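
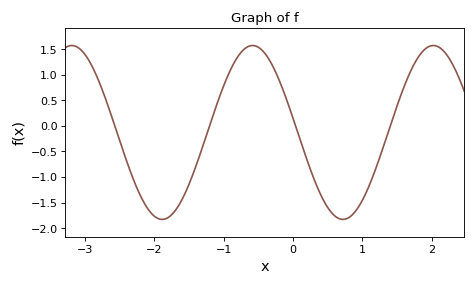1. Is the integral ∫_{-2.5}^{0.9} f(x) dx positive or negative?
negative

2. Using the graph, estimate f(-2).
-1.77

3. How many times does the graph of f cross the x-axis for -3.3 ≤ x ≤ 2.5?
4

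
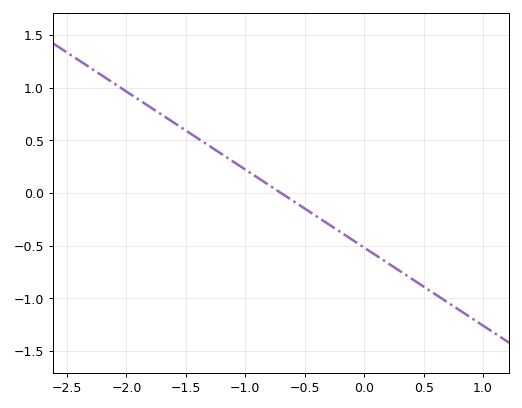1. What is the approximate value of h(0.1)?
-0.6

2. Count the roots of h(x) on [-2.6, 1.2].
1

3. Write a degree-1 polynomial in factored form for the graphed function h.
y = -0.74(x + 0.7)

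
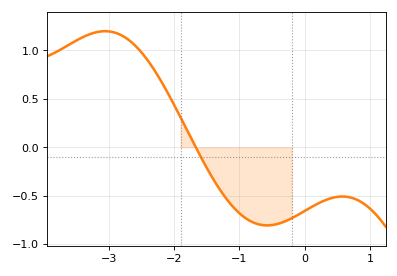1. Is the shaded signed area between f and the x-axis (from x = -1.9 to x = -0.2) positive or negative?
negative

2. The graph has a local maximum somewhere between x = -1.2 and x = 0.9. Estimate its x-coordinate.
0.575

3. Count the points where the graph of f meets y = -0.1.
1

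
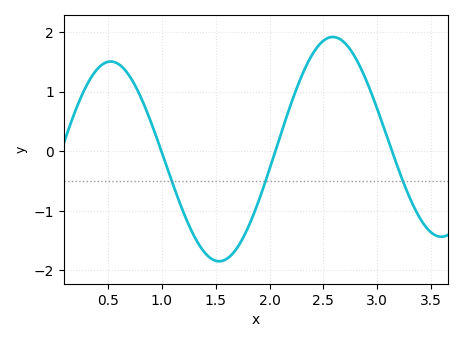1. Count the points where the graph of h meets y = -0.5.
3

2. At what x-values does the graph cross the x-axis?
0.997, 2.05, 3.14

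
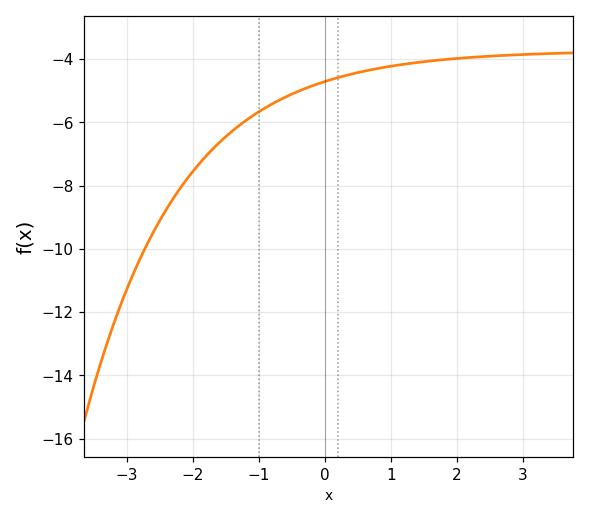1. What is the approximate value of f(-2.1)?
-7.82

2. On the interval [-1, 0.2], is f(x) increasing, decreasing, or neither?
increasing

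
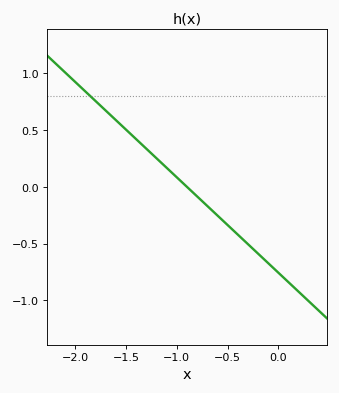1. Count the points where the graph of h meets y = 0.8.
1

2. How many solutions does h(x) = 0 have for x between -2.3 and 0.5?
1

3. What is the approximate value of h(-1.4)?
0.4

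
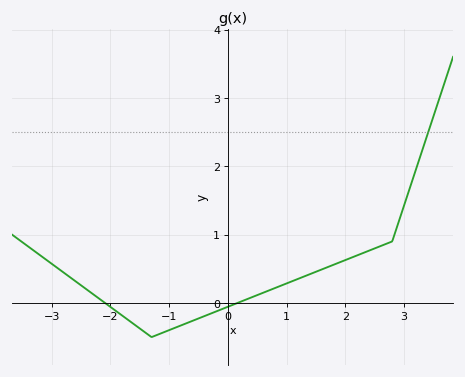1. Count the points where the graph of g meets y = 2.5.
1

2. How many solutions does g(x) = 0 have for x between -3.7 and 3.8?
2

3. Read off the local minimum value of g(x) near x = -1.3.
-0.5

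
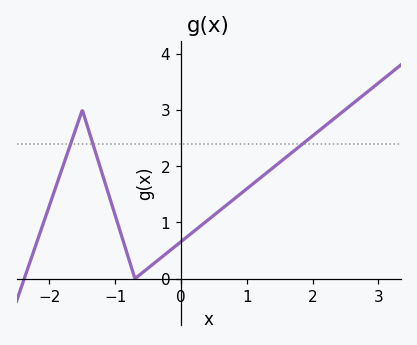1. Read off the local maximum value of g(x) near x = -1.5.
3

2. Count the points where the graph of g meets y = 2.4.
3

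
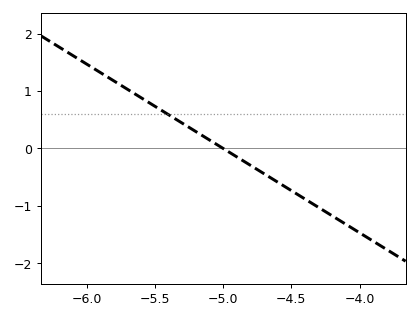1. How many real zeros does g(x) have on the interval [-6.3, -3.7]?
1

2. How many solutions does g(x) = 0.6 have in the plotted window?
1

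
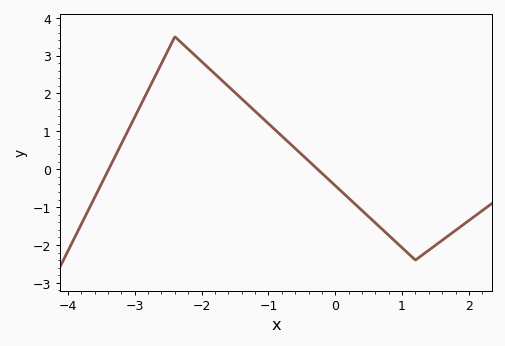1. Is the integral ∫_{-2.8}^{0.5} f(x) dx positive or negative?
positive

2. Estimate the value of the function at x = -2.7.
2.44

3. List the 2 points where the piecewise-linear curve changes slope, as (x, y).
(-2.4, 3.5); (1.2, -2.4)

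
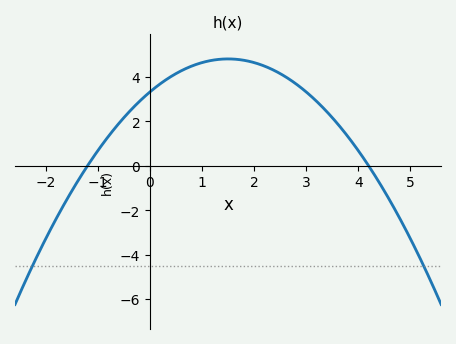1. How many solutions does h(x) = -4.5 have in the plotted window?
2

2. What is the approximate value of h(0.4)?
4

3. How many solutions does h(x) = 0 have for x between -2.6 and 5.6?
2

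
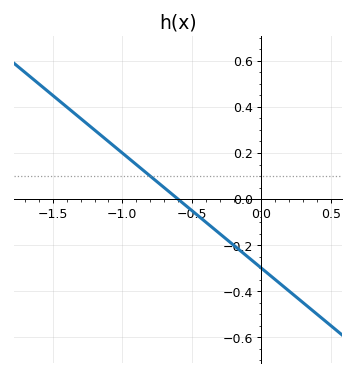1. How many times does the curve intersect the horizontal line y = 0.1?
1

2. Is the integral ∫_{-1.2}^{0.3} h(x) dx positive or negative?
negative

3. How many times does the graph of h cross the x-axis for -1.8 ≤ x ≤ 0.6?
1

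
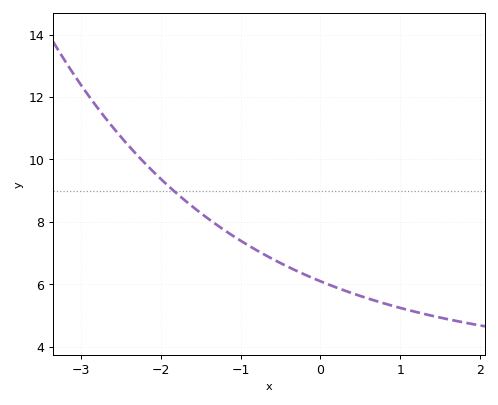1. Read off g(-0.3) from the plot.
6.43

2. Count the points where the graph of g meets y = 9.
1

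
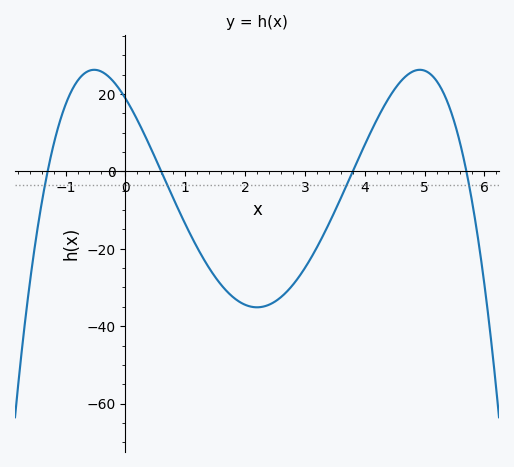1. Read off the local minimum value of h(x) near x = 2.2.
-35.1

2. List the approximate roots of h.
-1.3, 0.6, 3.8, 5.7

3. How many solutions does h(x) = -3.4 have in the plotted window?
4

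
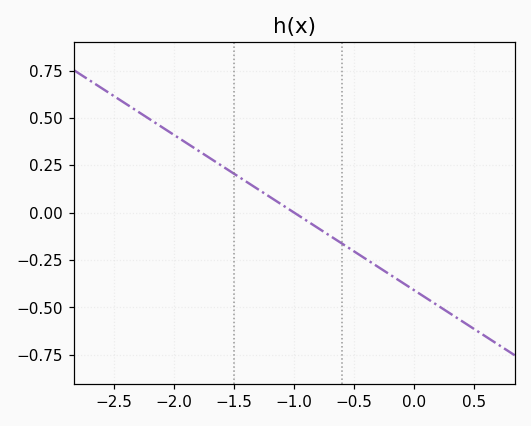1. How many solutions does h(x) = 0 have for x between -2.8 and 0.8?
1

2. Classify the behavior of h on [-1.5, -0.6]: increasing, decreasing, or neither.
decreasing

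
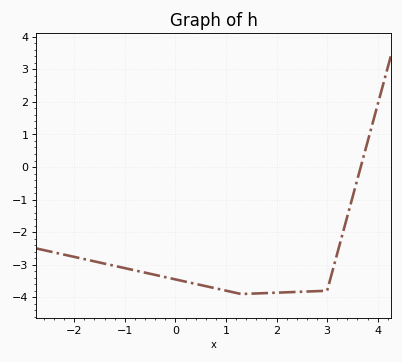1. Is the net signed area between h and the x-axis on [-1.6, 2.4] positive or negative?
negative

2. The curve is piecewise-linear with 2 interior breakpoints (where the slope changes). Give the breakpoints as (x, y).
(1.3, -3.9); (3, -3.8)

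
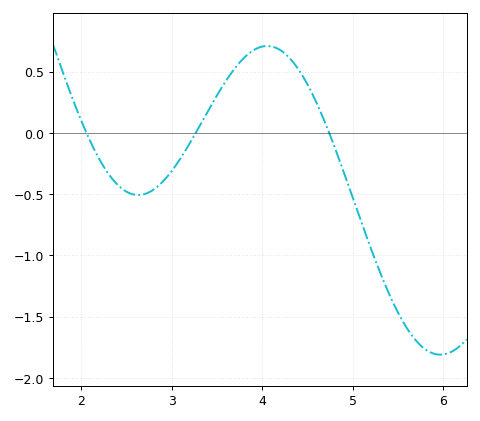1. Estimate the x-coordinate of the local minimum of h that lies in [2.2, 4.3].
2.63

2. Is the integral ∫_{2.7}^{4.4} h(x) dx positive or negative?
positive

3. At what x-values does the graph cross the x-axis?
2.06, 3.27, 4.74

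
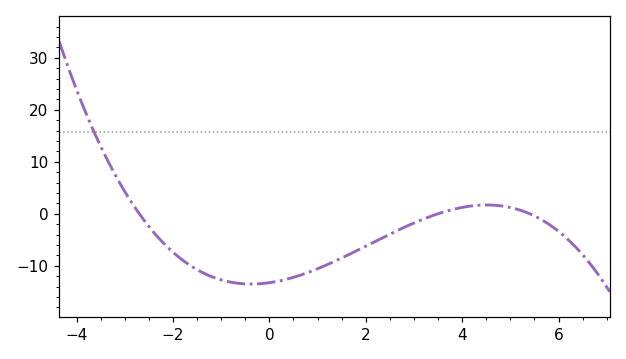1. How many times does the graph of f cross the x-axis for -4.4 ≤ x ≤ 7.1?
3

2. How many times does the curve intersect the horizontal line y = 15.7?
1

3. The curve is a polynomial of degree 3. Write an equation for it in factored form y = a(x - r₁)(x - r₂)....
y = -0.26(x + 2.7)(x - 3.5)(x - 5.4)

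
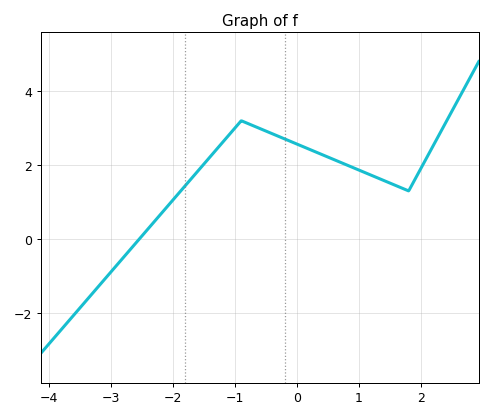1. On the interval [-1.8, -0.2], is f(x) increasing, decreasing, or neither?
neither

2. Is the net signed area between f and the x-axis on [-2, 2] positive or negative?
positive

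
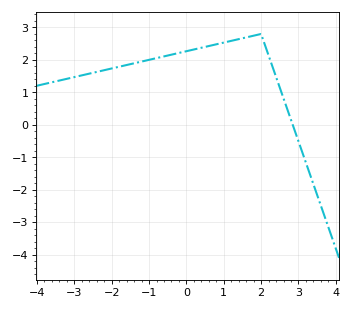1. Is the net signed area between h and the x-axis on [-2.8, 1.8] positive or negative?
positive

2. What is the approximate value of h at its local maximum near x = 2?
2.8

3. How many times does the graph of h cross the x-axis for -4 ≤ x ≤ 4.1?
1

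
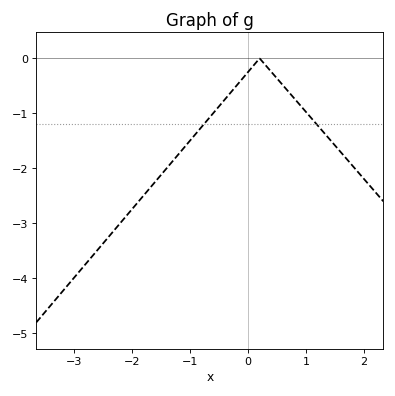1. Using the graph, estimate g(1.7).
-1.83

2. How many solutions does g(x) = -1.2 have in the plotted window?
2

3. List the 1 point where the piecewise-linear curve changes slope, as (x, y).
(0.2, 0)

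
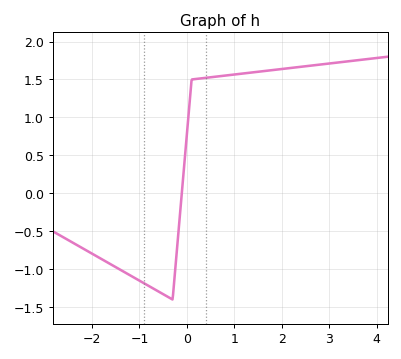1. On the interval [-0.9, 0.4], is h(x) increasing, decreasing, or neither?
neither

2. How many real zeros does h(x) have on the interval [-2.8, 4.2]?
1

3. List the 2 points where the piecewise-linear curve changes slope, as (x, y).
(-0.3, -1.4); (0.1, 1.5)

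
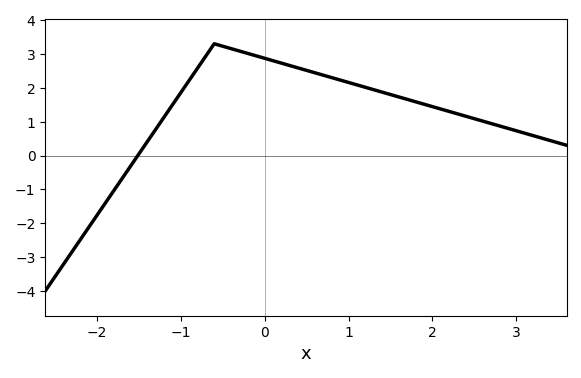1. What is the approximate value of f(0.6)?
2.44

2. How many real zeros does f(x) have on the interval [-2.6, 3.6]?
1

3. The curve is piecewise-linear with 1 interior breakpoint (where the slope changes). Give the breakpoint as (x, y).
(-0.6, 3.3)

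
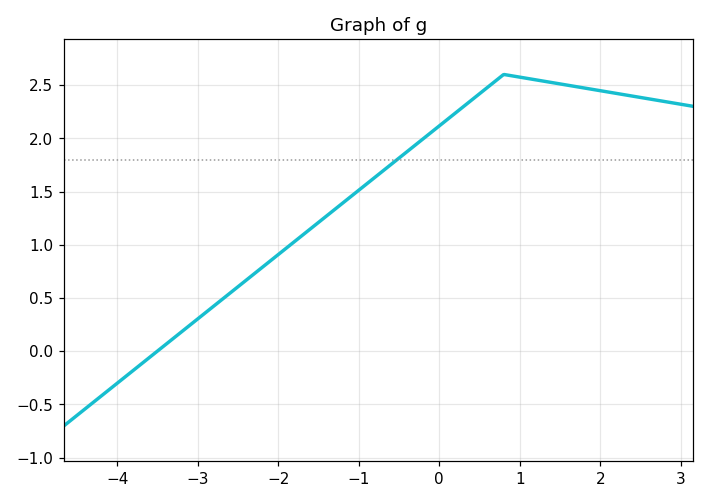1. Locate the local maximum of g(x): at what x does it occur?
0.8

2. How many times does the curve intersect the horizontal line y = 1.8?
1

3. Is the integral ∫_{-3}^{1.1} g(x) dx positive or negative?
positive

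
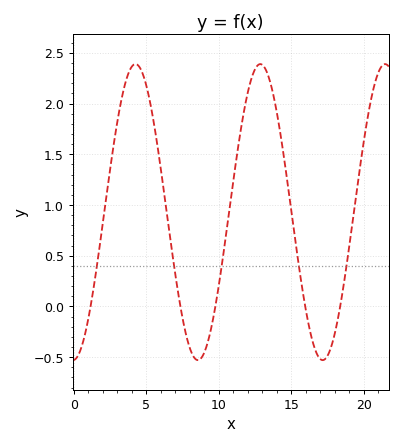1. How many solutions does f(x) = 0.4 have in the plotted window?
5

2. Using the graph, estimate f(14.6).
1.36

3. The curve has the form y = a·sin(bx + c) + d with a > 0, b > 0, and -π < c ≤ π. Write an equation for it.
y = 1.46sin(0.73x - 1.53) + 0.93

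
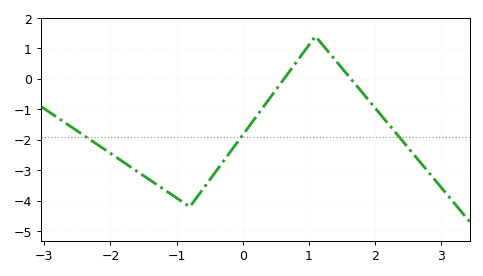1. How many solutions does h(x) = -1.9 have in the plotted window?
3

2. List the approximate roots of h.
0.625, 1.64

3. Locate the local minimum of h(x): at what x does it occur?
-0.801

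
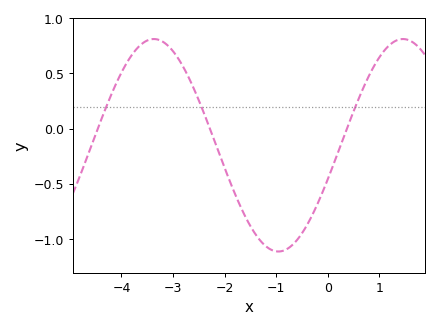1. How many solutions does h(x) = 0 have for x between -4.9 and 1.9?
3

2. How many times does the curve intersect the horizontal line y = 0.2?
3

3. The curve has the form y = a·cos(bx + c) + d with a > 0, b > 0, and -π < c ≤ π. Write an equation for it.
y = 0.96cos(1.3x - 1.9) - 0.15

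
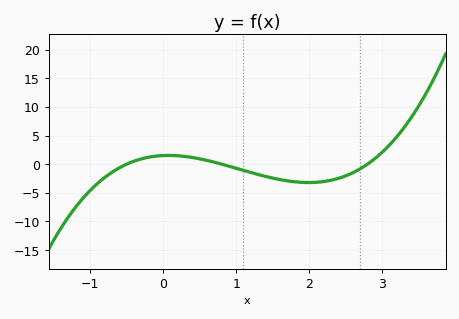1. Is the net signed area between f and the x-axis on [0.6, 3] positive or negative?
negative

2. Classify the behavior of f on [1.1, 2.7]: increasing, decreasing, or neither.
neither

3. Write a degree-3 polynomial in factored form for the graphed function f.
y = 1.34(x + 0.5)(x - 0.8)(x - 2.8)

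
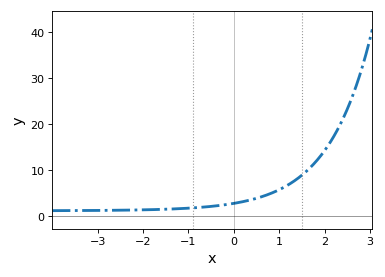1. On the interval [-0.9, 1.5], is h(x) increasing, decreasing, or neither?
increasing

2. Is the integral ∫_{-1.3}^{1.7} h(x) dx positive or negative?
positive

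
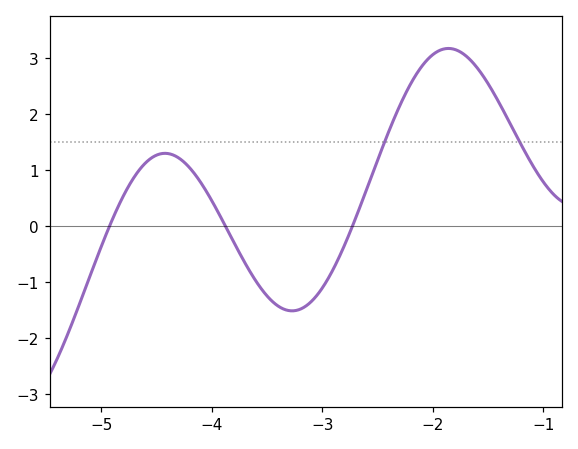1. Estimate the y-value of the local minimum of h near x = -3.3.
-1.5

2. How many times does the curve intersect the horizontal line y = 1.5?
2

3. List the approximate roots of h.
-4.9, -3.9, -2.7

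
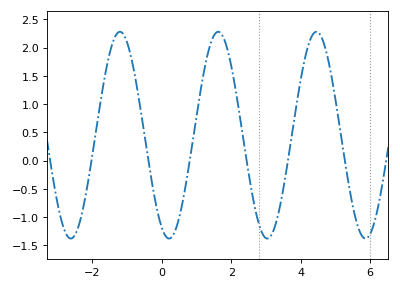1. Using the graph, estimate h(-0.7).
1.25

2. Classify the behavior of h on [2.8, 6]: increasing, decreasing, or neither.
neither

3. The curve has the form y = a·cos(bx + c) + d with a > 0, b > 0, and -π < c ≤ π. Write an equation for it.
y = 1.83cos(2.2x + 2.7) + 0.45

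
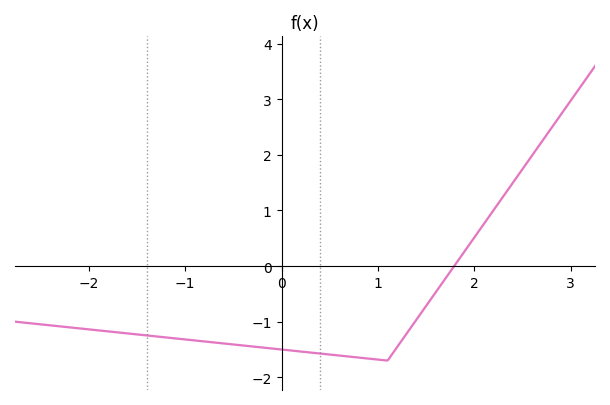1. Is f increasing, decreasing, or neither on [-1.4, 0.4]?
decreasing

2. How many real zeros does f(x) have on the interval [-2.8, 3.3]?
1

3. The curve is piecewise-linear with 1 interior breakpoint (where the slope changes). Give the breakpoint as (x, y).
(1.1, -1.7)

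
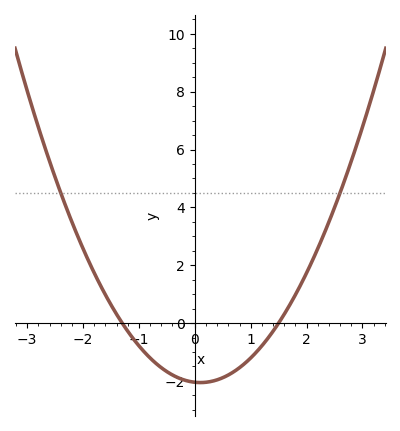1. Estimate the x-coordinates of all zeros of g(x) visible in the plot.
-1.3, 1.5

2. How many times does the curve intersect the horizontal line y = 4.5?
2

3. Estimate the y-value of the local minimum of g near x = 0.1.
-2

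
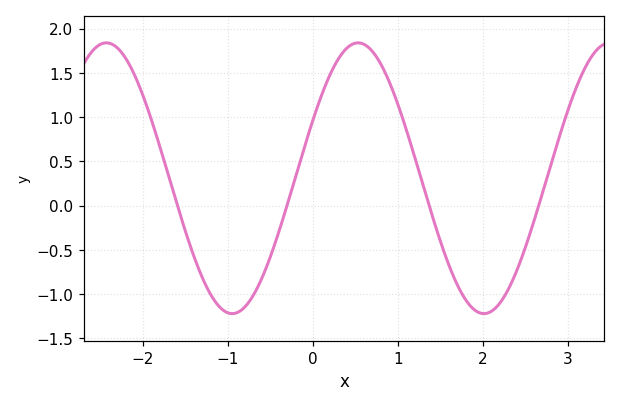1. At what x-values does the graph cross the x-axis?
-1.6, -0.3, 1.4, 2.7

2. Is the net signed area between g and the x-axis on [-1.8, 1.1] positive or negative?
positive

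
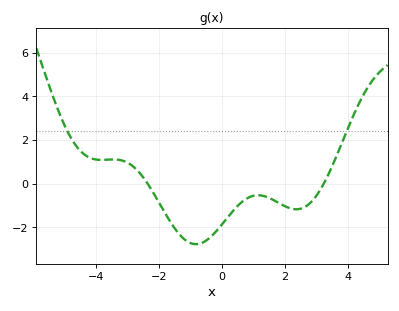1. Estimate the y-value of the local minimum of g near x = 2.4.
-1.2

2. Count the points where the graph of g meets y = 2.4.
2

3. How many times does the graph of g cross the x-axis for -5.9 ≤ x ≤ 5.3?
2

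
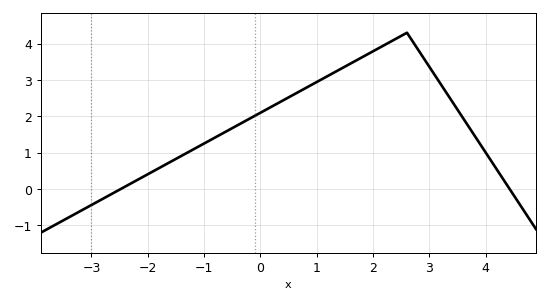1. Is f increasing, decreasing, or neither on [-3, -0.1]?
increasing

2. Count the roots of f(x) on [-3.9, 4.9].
2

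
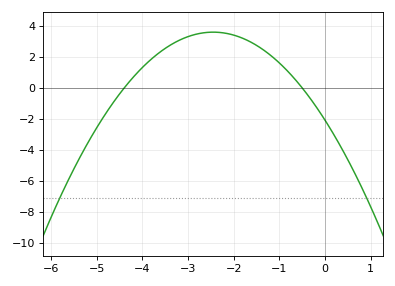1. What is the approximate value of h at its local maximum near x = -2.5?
3.6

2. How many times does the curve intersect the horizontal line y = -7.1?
2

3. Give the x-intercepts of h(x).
-4.4, -0.5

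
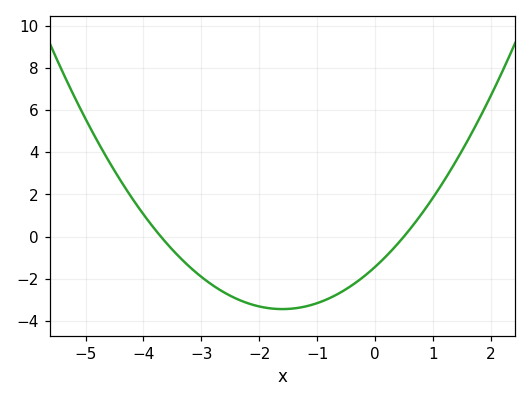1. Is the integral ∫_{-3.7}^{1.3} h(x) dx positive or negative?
negative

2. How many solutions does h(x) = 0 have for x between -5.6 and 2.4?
2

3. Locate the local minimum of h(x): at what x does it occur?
-1.6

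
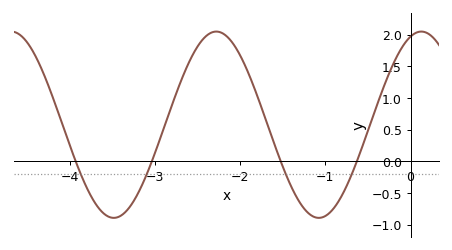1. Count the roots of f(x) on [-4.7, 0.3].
4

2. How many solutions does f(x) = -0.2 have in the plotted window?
4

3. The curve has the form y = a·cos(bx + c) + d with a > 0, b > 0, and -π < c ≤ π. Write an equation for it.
y = 1.47cos(2.6x - 0.33) + 0.58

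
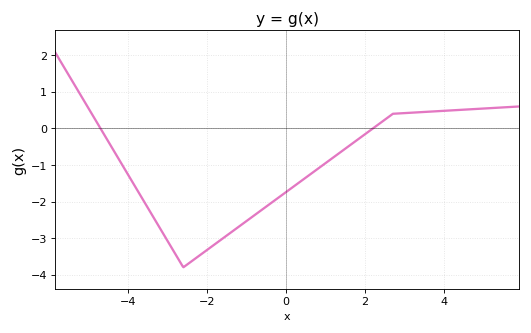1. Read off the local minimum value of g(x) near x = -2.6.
-3.8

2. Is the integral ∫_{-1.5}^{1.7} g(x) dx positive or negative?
negative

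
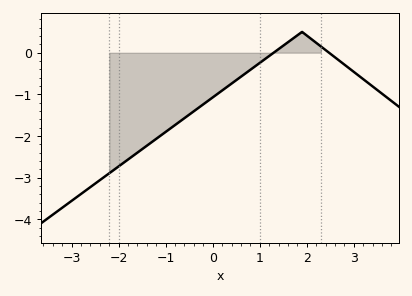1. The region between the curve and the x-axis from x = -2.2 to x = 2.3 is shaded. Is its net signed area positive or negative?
negative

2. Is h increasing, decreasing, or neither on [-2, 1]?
increasing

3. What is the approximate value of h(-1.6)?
-2.4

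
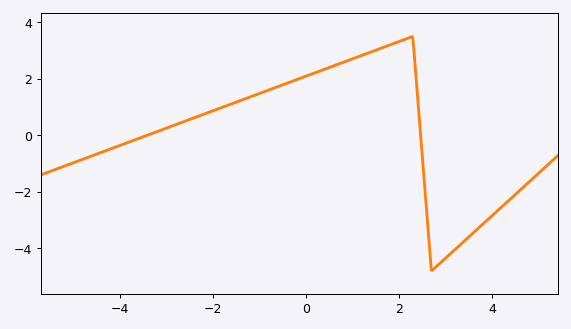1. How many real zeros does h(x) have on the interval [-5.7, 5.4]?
2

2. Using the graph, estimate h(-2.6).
0.6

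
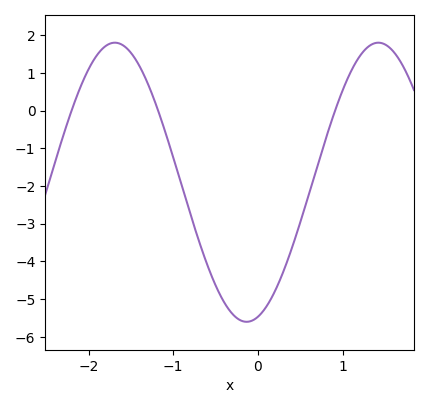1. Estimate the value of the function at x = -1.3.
0.712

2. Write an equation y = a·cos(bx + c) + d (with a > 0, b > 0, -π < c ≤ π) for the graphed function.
y = 3.7cos(2.02x - 2.87) - 1.9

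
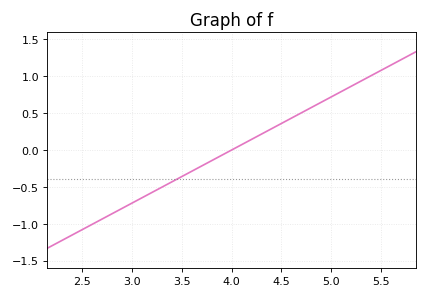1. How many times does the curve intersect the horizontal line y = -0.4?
1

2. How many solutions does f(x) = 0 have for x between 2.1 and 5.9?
1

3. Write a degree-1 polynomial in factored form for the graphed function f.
y = 0.72(x - 4)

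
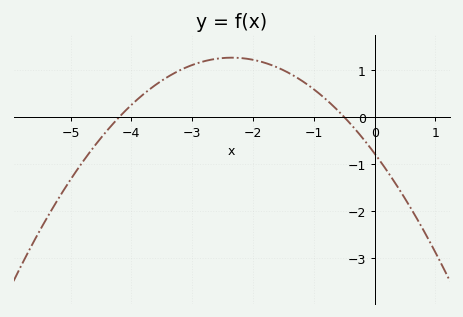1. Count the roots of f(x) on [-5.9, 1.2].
2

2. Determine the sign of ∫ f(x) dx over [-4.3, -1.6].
positive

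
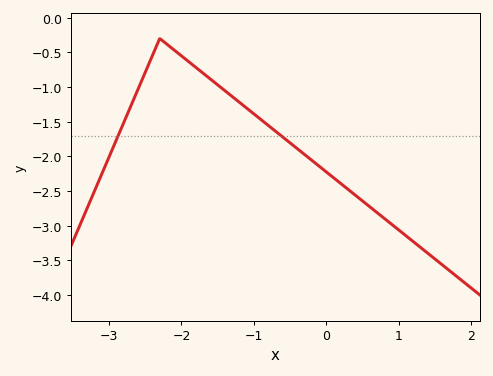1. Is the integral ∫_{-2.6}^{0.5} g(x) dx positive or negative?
negative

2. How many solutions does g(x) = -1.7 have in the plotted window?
2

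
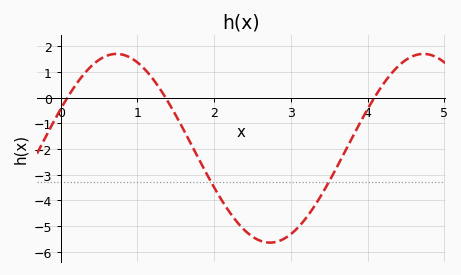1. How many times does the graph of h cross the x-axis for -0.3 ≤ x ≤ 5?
3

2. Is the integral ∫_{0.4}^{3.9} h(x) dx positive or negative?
negative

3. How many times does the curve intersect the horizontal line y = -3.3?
2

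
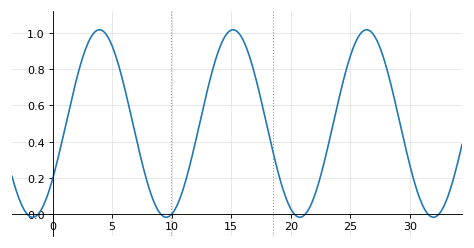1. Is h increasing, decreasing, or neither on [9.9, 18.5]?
neither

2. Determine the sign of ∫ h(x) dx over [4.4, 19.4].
positive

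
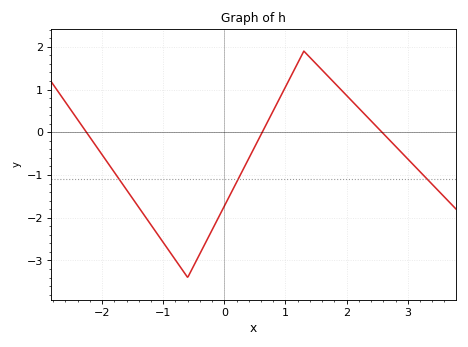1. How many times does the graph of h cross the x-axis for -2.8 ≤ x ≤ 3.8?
3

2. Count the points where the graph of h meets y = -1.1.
3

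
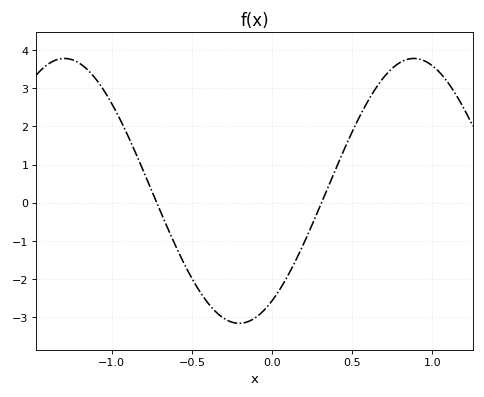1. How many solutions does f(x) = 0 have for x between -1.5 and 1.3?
2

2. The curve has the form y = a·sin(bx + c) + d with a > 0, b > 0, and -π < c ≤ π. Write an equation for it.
y = 3.47sin(2.88x - 0.98) + 0.31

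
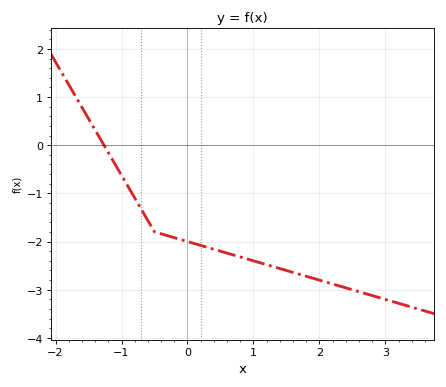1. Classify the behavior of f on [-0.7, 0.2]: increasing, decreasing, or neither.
decreasing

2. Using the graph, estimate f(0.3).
-2.1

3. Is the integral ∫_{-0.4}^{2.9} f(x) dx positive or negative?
negative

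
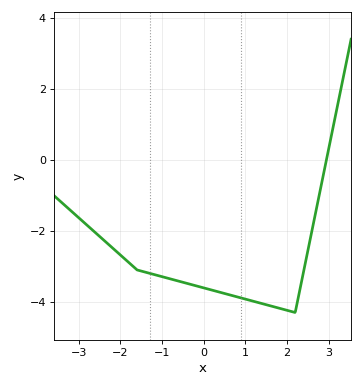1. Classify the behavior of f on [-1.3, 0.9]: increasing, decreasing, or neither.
decreasing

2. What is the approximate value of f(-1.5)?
-3.2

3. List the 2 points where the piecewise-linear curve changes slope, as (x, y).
(-1.6, -3.1); (2.2, -4.3)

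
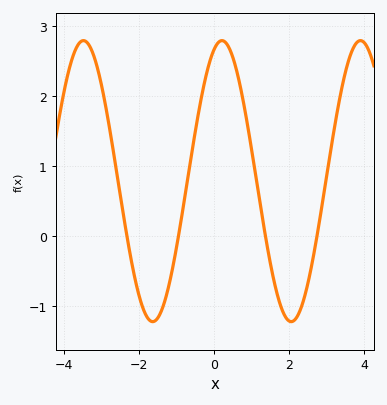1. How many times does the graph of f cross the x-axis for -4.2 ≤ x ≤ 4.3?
4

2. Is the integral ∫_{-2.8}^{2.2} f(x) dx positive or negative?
positive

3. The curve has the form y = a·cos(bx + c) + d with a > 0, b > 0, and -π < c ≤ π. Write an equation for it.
y = 2.01cos(1.7x - 0.35) + 0.78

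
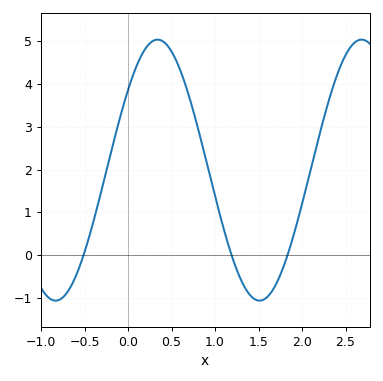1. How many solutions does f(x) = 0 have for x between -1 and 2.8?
3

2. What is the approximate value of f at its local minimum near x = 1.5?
-1.1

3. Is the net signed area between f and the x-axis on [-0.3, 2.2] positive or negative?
positive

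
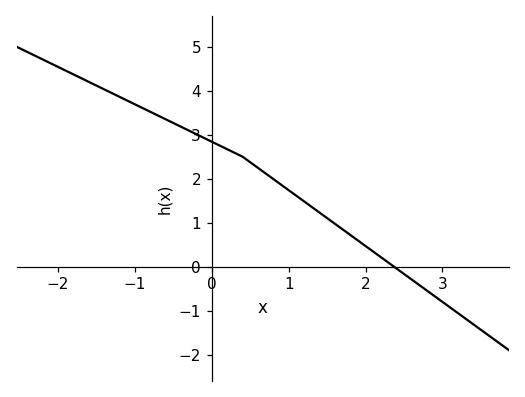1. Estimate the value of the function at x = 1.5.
1.1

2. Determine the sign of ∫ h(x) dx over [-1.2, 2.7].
positive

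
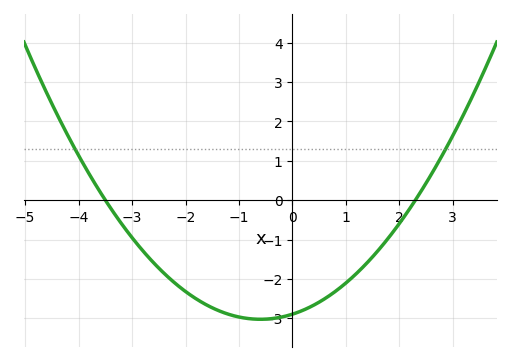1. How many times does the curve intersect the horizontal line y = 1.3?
2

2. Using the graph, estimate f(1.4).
-1.6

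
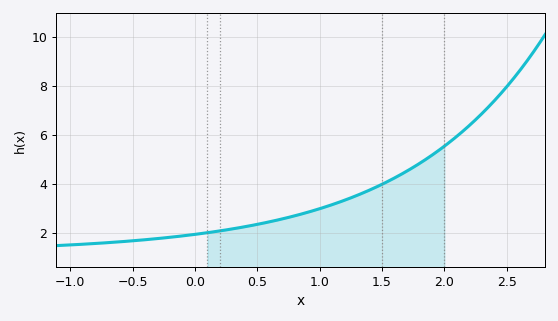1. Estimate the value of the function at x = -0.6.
1.63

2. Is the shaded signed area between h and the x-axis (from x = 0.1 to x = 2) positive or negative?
positive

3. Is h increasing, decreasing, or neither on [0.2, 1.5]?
increasing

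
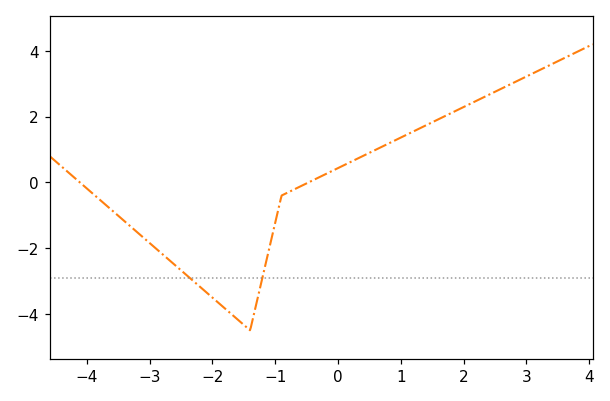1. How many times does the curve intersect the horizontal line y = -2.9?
2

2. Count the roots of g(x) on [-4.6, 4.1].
2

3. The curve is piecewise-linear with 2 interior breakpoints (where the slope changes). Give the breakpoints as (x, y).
(-1.4, -4.5); (-0.9, -0.4)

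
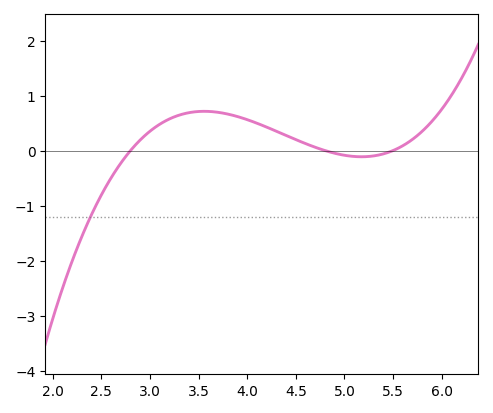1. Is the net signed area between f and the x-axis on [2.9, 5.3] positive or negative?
positive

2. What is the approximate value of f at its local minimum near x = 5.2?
-0.113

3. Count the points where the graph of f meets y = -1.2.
1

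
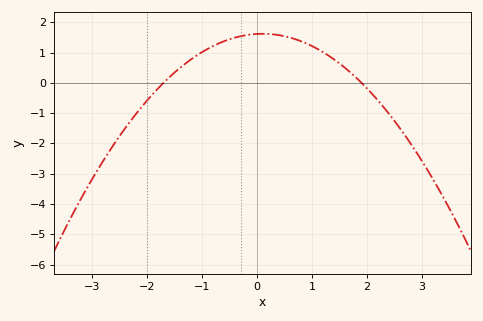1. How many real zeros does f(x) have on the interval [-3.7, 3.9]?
2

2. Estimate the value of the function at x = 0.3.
1.6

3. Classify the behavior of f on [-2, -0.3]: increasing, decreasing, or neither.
increasing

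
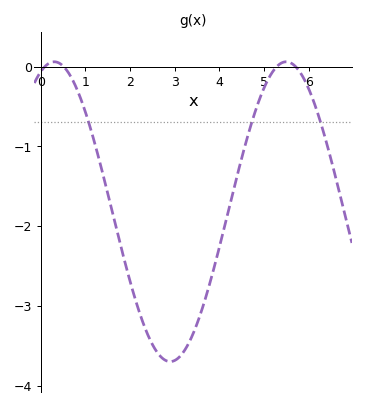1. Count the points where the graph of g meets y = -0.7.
3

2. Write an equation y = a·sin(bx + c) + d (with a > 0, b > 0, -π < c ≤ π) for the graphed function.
y = 1.88sin(1.21x + 1.2) - 1.82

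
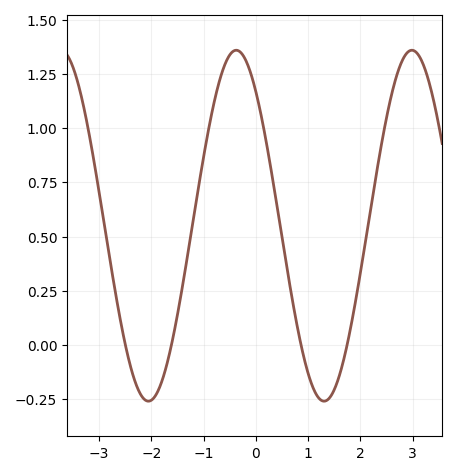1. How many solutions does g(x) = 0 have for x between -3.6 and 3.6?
4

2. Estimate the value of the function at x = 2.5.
1.04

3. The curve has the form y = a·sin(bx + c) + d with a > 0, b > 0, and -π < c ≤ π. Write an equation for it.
y = 0.81sin(1.9x + 2.3) + 0.55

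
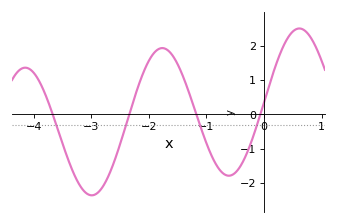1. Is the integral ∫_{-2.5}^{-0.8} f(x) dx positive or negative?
positive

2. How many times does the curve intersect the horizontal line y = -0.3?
4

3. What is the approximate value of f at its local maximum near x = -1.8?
1.93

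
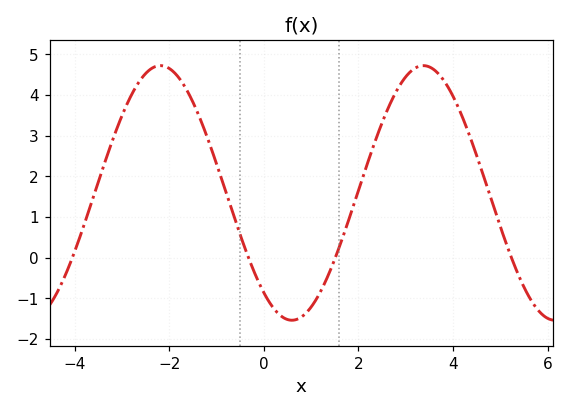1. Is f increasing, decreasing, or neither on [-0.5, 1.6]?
neither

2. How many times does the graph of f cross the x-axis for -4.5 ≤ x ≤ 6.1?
4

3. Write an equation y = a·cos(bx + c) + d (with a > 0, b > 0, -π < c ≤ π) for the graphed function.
y = 3.13cos(1.1x + 2.5) + 1.59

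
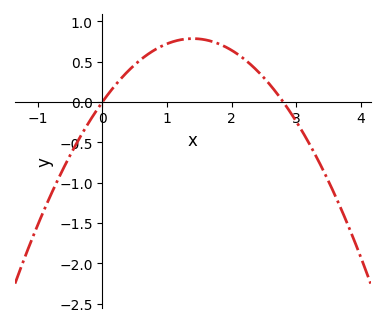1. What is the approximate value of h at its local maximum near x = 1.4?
0.8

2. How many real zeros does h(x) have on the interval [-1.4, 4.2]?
2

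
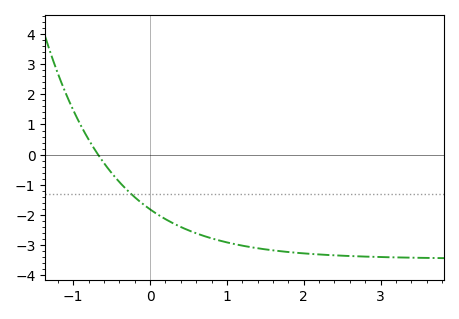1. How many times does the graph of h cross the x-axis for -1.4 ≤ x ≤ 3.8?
1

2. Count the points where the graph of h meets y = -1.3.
1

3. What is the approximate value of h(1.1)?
-3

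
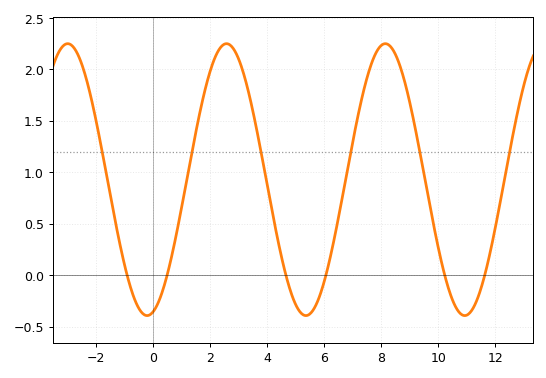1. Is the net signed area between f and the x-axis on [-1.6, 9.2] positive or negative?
positive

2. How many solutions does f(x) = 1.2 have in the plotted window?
6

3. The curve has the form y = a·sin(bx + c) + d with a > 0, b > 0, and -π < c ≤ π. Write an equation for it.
y = 1.32sin(1.13x - 1.35) + 0.93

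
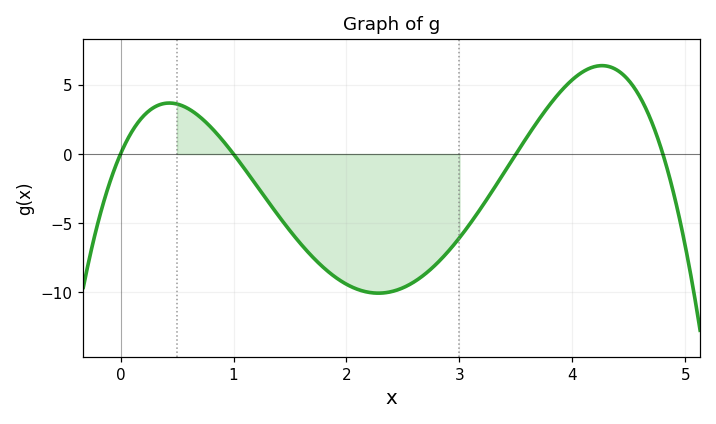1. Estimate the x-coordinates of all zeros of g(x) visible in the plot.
0, 1, 3.5, 4.8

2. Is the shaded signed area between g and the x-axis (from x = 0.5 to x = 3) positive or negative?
negative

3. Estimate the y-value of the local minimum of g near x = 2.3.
-10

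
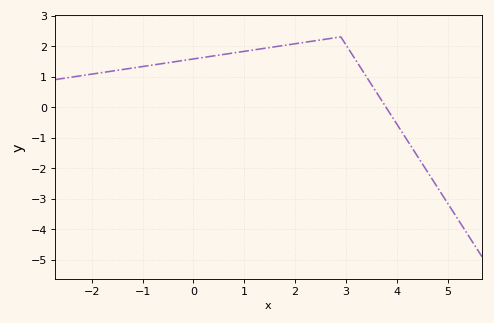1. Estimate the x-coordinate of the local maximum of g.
2.8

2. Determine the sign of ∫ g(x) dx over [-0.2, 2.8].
positive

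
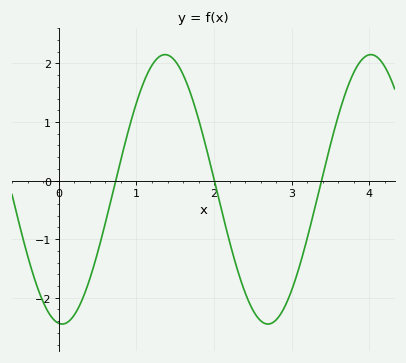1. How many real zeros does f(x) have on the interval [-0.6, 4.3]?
3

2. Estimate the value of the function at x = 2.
0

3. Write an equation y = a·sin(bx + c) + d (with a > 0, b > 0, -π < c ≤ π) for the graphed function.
y = 2.3sin(2.4x - 1.7) - 0.15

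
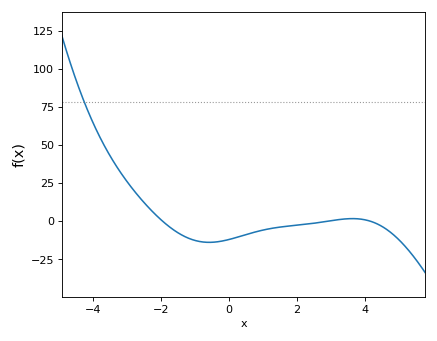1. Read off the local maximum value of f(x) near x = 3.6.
2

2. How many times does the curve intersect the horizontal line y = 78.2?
1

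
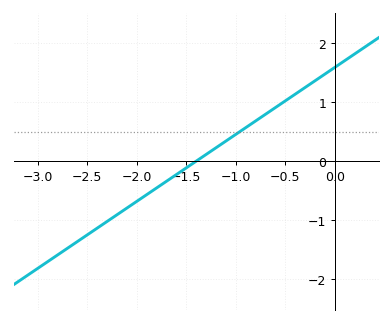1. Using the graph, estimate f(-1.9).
-0.6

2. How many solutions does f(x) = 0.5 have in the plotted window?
1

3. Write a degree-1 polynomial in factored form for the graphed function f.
y = 1.14(x + 1.4)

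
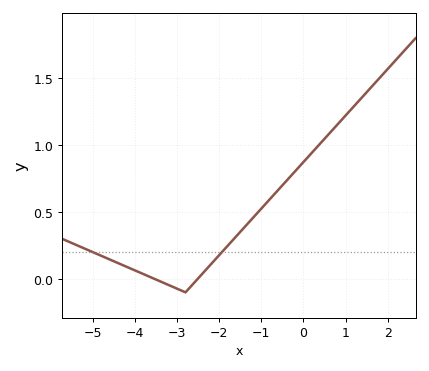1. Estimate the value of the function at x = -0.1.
0.839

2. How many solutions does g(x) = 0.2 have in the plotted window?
2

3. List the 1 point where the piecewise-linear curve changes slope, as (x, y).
(-2.8, -0.1)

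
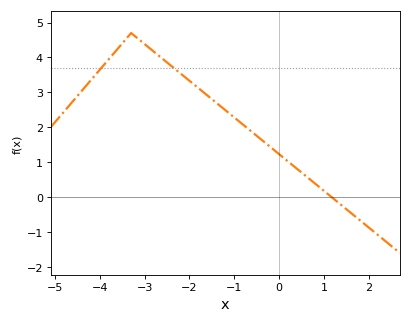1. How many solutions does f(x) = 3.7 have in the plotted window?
2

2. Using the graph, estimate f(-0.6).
1.9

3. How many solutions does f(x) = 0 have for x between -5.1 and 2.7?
1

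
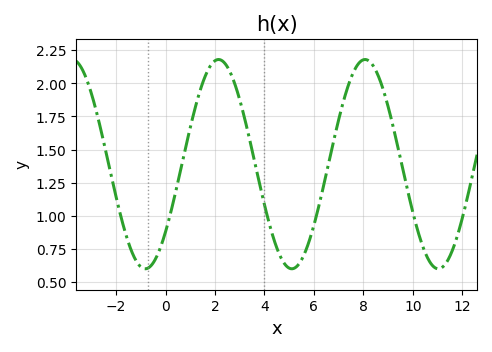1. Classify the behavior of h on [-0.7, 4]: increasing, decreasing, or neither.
neither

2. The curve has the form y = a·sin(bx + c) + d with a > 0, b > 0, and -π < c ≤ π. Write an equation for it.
y = 0.79sin(1.06x - 0.7) + 1.39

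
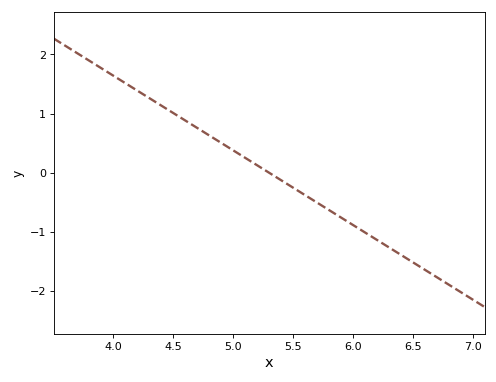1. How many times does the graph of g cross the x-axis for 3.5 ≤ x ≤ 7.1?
1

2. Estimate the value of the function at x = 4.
1.64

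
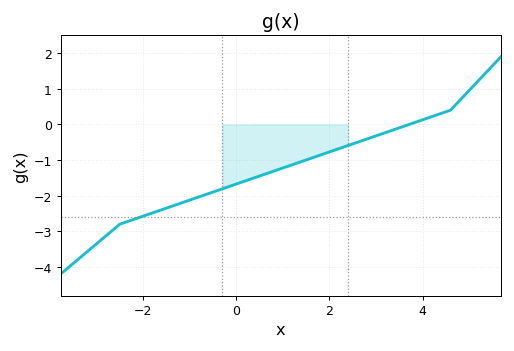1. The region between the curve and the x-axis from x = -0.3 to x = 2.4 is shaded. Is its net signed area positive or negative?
negative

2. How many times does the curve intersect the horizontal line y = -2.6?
1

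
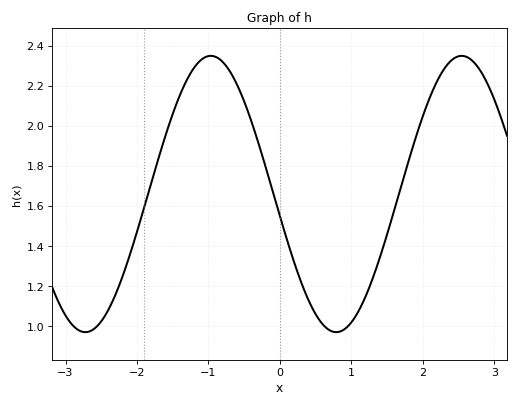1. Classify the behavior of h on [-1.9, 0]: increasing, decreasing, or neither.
neither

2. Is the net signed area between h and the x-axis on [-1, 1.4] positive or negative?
positive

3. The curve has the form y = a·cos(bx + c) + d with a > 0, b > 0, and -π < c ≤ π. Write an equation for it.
y = 0.69cos(1.79x + 1.73) + 1.66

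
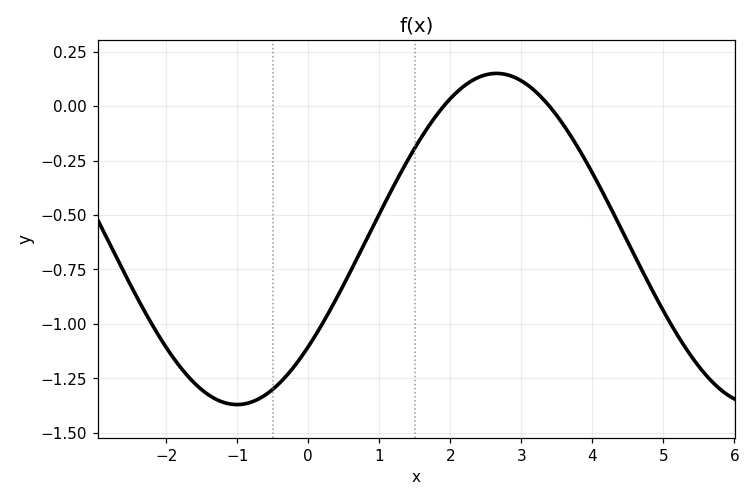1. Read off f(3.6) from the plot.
-0.08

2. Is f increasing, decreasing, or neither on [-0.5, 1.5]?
increasing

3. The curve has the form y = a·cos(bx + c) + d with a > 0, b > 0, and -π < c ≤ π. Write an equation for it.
y = 0.76cos(0.86x - 2.3) - 0.61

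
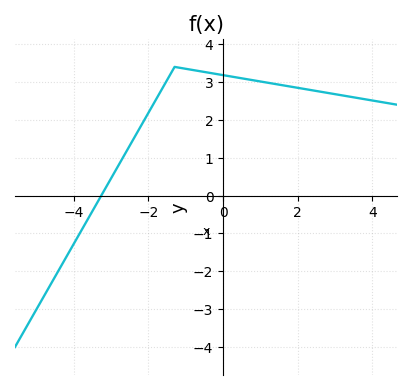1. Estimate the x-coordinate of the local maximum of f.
-1.3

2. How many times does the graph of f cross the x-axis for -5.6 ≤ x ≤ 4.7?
1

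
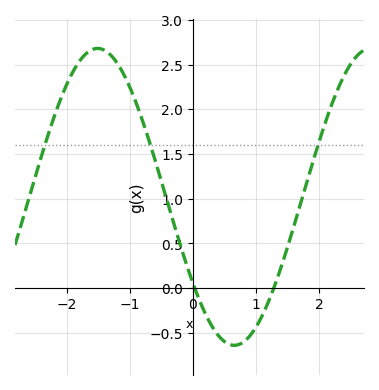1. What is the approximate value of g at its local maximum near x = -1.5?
2.7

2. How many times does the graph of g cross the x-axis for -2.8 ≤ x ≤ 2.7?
2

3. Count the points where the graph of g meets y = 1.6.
3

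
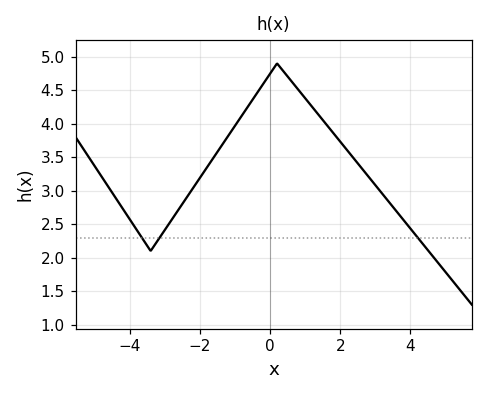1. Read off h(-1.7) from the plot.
3.4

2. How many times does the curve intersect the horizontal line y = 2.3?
3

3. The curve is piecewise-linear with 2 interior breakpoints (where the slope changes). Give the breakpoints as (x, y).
(-3.4, 2.1); (0.2, 4.9)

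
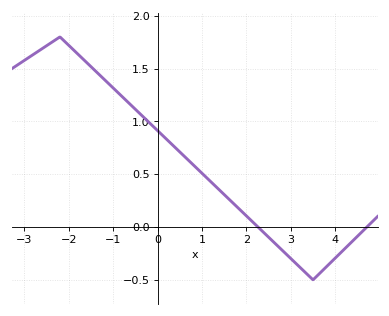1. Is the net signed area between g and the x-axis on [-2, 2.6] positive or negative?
positive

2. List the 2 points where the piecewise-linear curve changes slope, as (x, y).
(-2.2, 1.8); (3.5, -0.5)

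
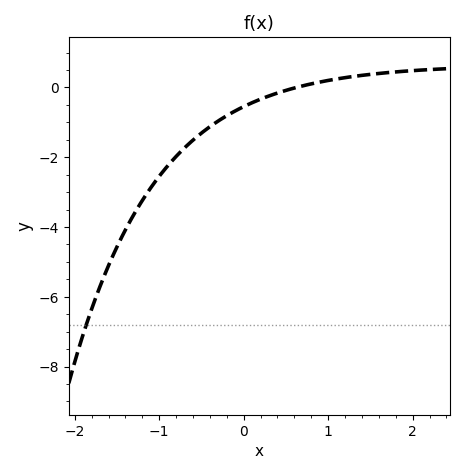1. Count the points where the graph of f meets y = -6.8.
1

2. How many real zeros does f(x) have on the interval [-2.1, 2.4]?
1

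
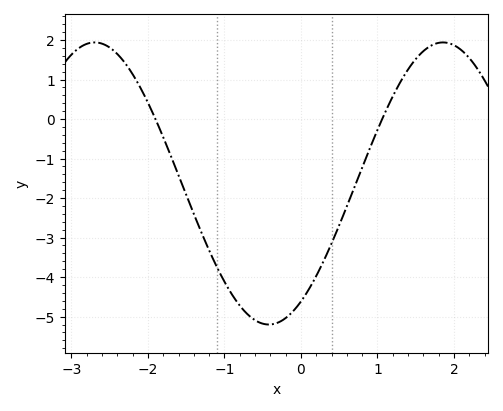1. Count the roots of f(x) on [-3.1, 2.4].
2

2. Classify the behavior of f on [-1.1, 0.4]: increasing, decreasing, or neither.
neither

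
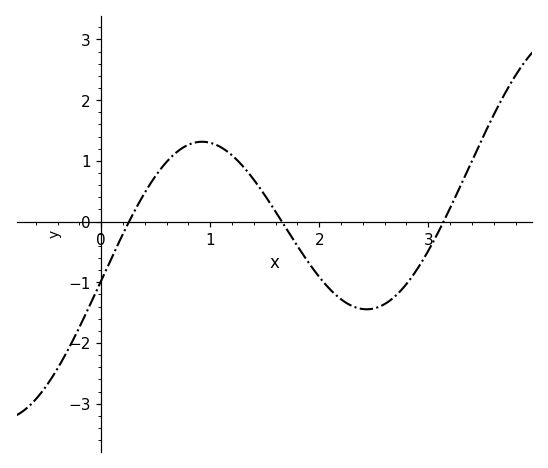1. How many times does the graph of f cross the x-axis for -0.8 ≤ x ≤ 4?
3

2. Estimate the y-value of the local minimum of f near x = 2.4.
-1.44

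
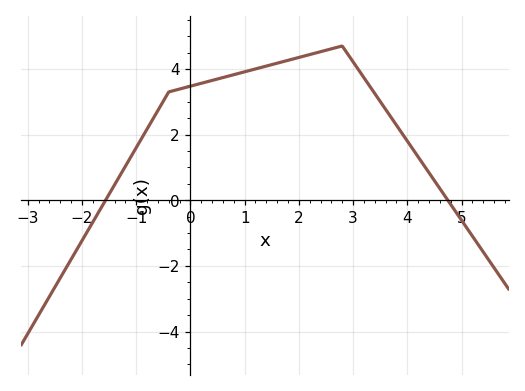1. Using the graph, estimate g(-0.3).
3.34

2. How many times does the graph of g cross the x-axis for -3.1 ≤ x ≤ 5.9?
2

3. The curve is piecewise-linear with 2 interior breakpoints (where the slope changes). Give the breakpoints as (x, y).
(-0.4, 3.3); (2.8, 4.7)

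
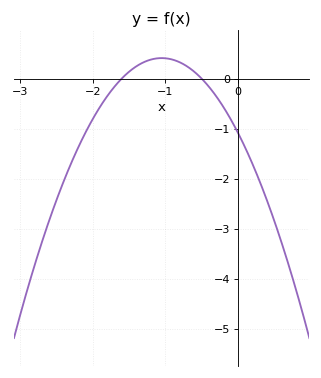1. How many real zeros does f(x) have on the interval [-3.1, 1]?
2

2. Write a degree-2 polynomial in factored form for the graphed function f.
y = -1.35(x + 1.6)(x + 0.5)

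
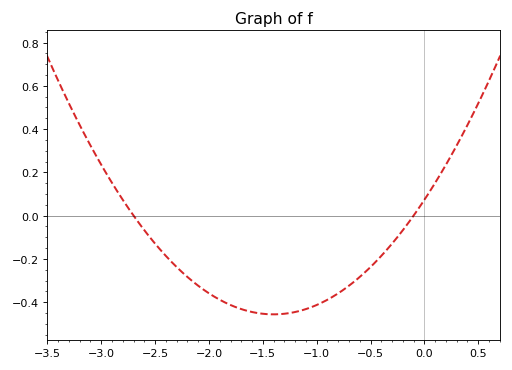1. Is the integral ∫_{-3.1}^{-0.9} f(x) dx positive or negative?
negative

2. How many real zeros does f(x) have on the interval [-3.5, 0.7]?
2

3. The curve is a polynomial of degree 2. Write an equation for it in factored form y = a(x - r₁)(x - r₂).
y = 0.27(x + 2.7)(x + 0.1)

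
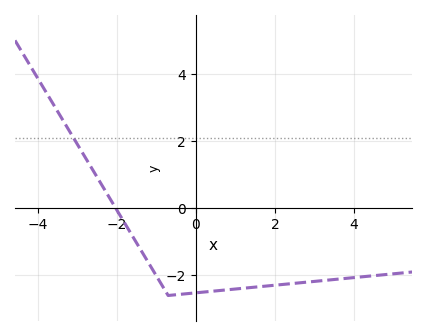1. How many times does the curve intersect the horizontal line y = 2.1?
1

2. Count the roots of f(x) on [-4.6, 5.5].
1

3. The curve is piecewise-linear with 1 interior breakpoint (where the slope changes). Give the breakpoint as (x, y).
(-0.7, -2.6)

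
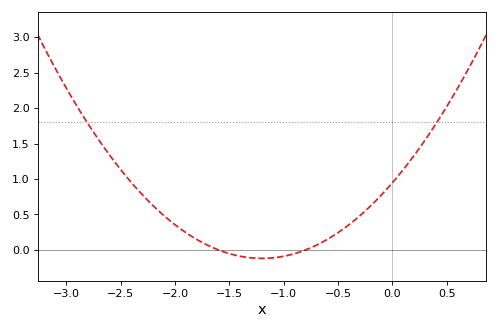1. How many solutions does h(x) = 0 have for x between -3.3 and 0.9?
2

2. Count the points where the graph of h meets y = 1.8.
2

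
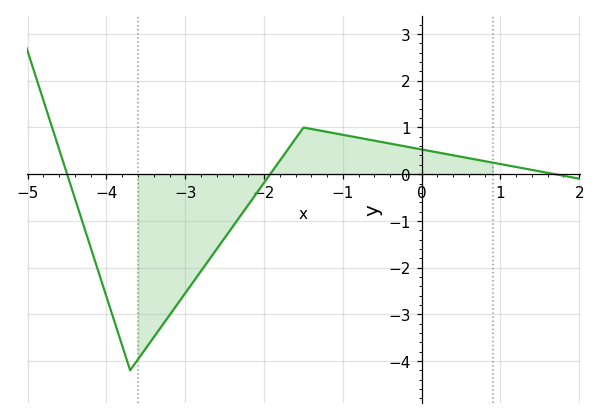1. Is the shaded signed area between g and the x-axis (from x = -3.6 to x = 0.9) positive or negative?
negative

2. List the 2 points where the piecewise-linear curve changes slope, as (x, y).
(-3.7, -4.2); (-1.5, 1)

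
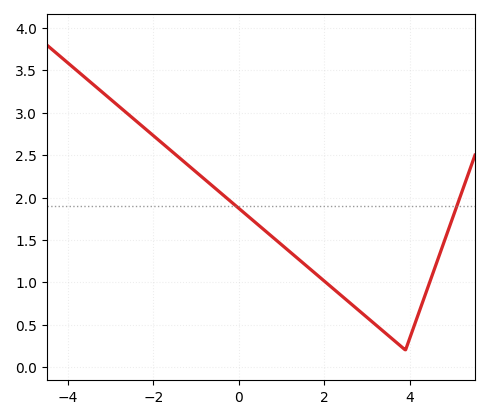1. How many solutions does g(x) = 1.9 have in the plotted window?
2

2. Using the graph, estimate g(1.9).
1.05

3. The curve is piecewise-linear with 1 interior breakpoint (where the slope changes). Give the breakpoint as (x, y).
(3.9, 0.2)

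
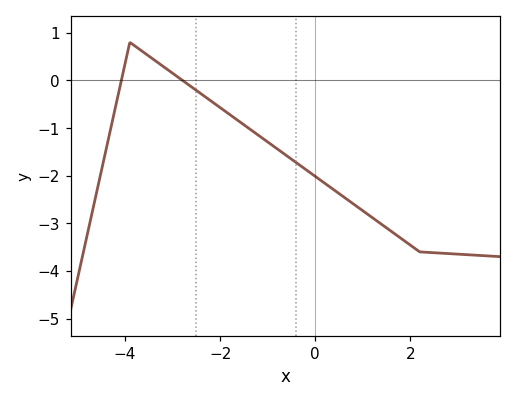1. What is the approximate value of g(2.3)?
-3.6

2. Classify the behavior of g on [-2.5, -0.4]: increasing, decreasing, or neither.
decreasing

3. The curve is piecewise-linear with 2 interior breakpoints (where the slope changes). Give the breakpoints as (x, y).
(-3.9, 0.8); (2.2, -3.6)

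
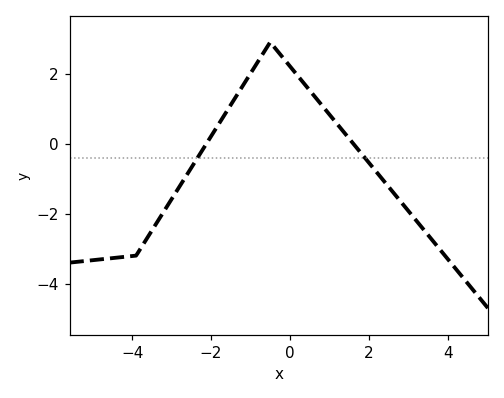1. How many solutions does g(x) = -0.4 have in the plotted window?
2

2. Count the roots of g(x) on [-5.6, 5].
2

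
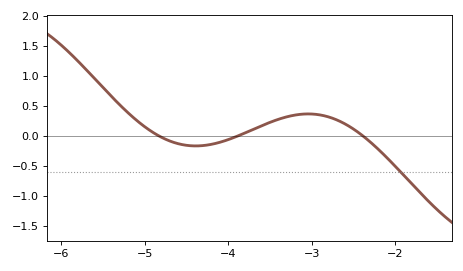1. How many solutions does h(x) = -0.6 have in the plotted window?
1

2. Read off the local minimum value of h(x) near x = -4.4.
-0.171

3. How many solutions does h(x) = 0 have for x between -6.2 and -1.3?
3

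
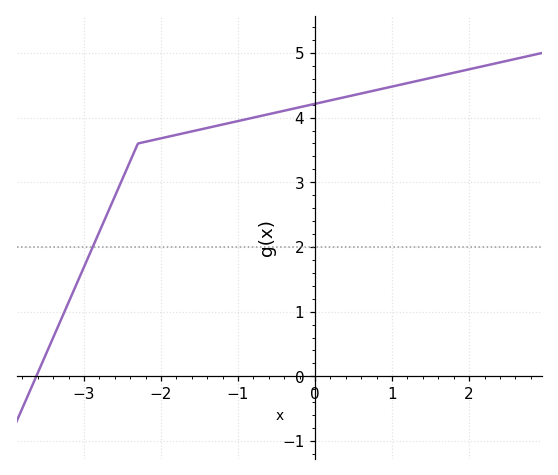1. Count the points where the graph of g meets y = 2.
1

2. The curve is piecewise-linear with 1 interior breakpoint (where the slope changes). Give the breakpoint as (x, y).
(-2.3, 3.6)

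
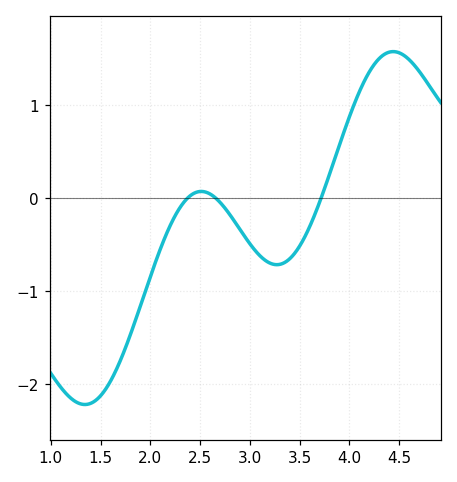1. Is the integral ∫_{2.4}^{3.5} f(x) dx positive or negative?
negative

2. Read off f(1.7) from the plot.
-1.7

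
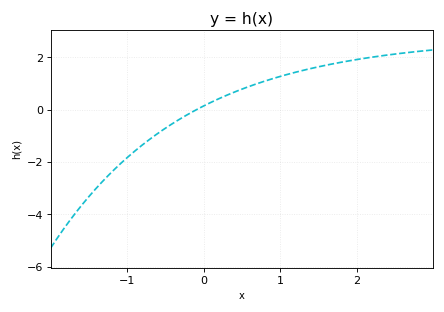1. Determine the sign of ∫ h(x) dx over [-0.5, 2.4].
positive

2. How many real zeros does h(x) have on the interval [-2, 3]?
1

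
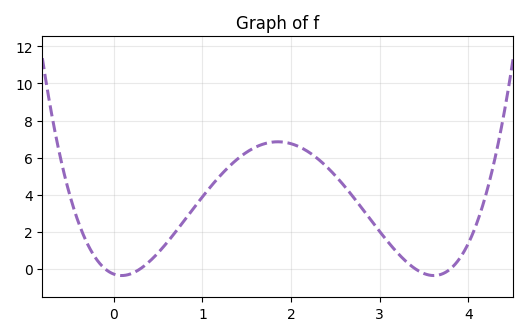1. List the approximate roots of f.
-0.1, 0.3, 3.4, 3.8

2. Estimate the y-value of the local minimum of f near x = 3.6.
-0.367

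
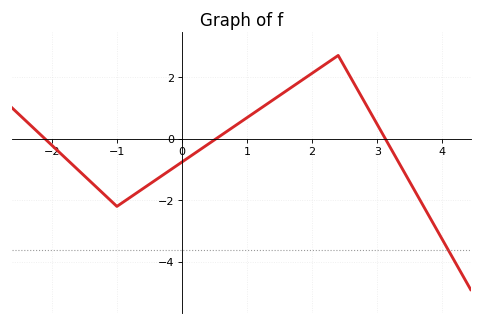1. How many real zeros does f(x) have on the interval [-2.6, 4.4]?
3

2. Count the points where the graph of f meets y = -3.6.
1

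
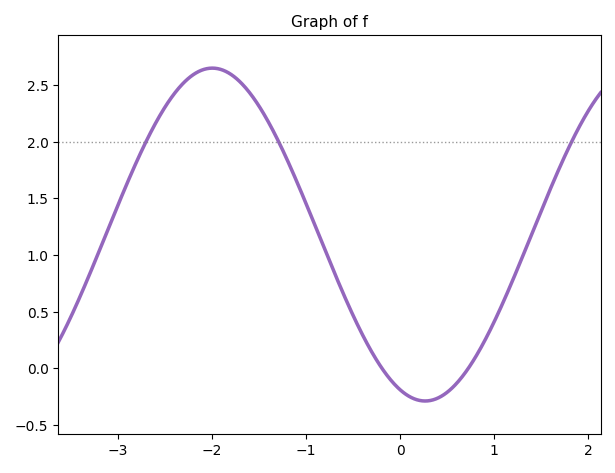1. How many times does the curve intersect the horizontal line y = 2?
3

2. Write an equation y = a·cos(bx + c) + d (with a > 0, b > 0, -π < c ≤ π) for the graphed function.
y = 1.47cos(1.39x + 2.77) + 1.18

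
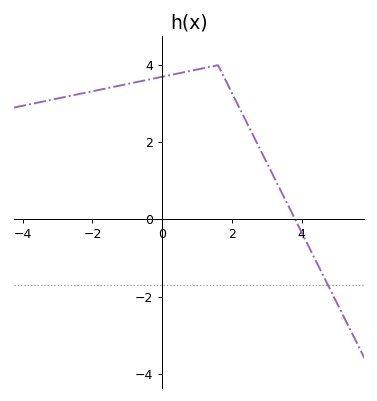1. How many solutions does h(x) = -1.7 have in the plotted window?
1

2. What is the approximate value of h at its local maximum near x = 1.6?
4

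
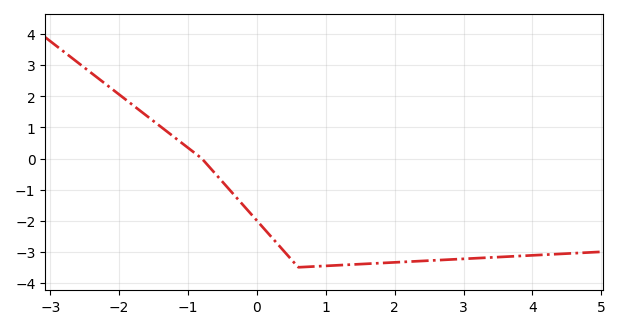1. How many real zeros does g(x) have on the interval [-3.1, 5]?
1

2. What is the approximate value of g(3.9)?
-3.13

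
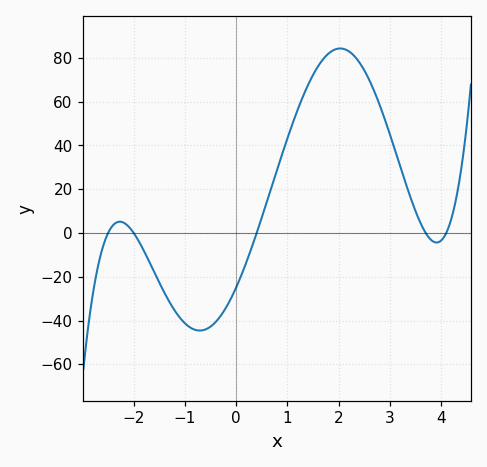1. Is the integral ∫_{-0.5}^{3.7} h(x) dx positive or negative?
positive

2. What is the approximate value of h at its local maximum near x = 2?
84.4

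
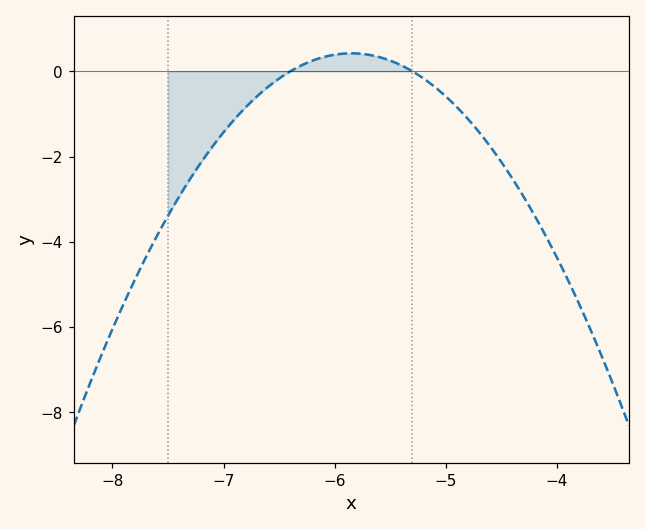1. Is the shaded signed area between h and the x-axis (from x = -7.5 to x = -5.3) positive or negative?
negative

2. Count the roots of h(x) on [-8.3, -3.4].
2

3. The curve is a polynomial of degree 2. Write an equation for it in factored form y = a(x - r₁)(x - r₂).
y = -1.4(x + 6.4)(x + 5.3)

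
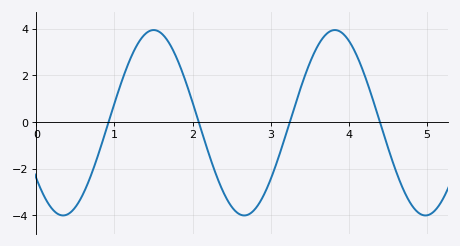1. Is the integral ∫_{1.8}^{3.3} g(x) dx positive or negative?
negative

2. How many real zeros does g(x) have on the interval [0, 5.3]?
4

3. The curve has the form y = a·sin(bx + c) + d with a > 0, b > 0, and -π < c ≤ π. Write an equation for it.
y = 3.98sin(2.71x - 2.5) - 0.03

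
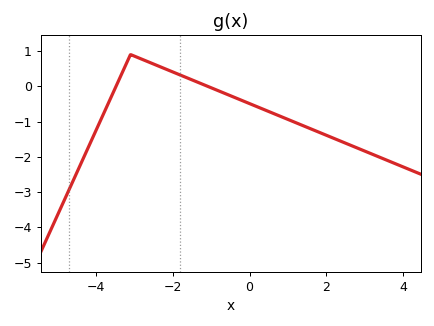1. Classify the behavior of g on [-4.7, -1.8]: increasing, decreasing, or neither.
neither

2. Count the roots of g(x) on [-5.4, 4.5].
2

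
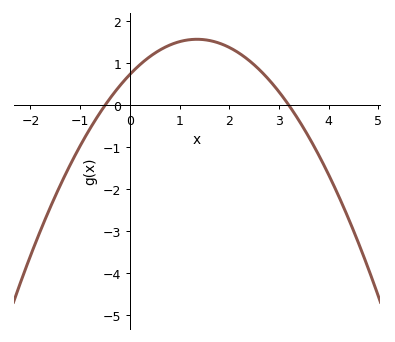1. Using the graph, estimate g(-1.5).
-2.2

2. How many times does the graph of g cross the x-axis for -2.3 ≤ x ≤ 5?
2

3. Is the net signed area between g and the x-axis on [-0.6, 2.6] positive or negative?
positive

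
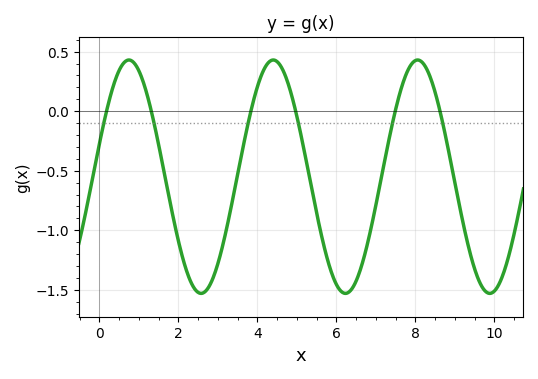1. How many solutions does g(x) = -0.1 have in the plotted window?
6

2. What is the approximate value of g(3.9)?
0.1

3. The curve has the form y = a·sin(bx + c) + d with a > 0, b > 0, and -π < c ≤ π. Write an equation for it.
y = 0.98sin(1.7x + 0.28) - 0.55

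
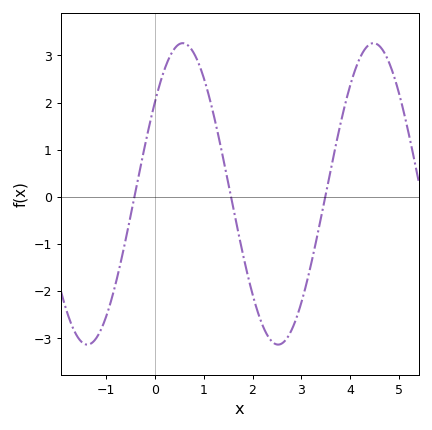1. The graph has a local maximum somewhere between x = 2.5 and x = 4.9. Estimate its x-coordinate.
4.47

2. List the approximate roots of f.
-0.415, 1.56, 3.49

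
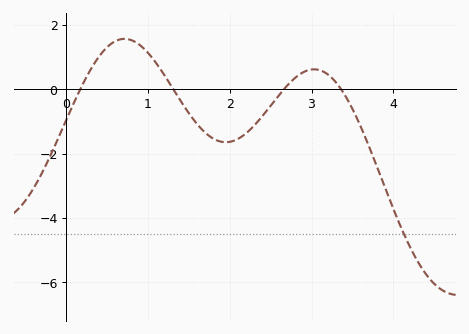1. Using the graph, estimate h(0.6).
1.5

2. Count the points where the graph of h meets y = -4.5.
1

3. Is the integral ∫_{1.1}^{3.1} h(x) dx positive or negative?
negative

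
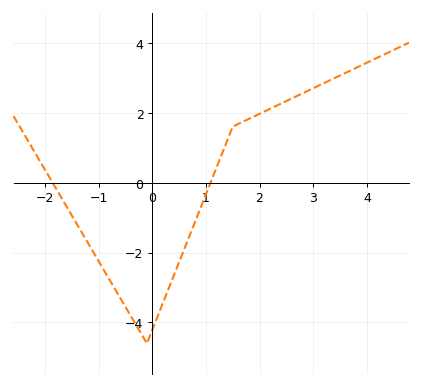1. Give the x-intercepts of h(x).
-1.86, 1.09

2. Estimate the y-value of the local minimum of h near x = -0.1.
-4.59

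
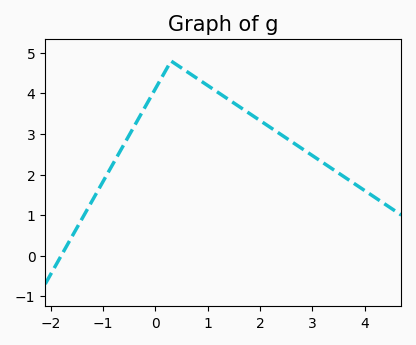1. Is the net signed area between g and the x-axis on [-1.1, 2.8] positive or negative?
positive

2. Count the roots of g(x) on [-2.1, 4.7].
1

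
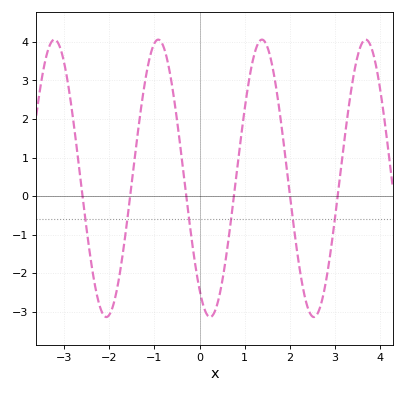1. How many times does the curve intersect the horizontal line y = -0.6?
6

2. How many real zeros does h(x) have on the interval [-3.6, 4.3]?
6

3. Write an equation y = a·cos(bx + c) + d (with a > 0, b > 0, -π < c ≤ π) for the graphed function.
y = 3.6cos(2.7x + 2.5) + 0.46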